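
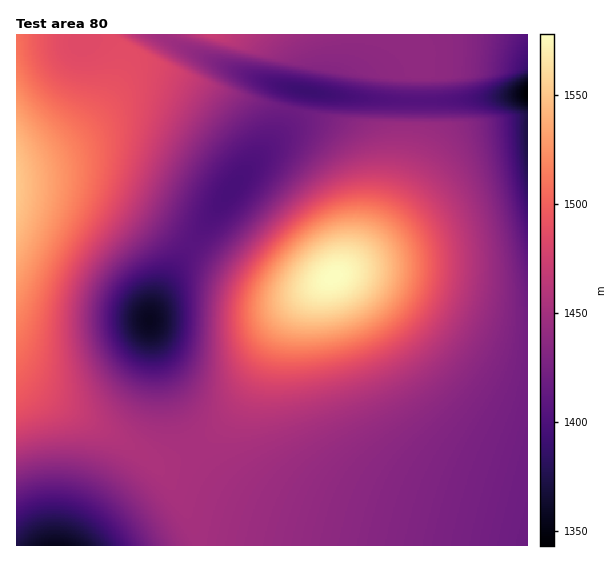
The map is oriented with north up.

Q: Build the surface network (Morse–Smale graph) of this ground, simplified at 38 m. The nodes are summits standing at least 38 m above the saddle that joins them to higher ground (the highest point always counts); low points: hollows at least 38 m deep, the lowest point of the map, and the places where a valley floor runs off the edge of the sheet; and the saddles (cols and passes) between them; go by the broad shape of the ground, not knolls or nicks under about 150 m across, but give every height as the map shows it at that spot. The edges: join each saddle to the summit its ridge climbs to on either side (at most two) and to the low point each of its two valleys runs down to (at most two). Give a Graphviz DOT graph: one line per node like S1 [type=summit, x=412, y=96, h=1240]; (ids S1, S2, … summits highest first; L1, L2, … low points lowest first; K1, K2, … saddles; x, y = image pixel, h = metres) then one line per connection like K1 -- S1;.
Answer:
graph terrain {
  S1 [type=summit, x=334, y=277, h=1578];
  S2 [type=summit, x=17, y=187, h=1552];
  L1 [type=low, x=527, y=93, h=1343];
  L2 [type=low, x=55, y=545, h=1355];
  L3 [type=low, x=150, y=320, h=1357];
  K1 [type=saddle, x=195, y=448, h=1453];
  K2 [type=saddle, x=199, y=545, h=1450];
  K3 [type=saddle, x=291, y=111, h=1418];
  K1 -- S1;
  K1 -- S2;
  K1 -- L1;
  K1 -- L3;
  K2 -- S2;
  K2 -- L1;
  K2 -- L2;
  K3 -- S1;
  K3 -- S2;
  K3 -- L1;
  K3 -- L3;
}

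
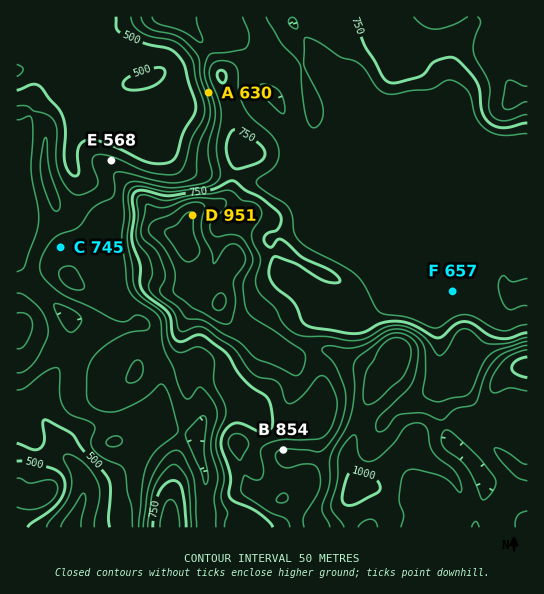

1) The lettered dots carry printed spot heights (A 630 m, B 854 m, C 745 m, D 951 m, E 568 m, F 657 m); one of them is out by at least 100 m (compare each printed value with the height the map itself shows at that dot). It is C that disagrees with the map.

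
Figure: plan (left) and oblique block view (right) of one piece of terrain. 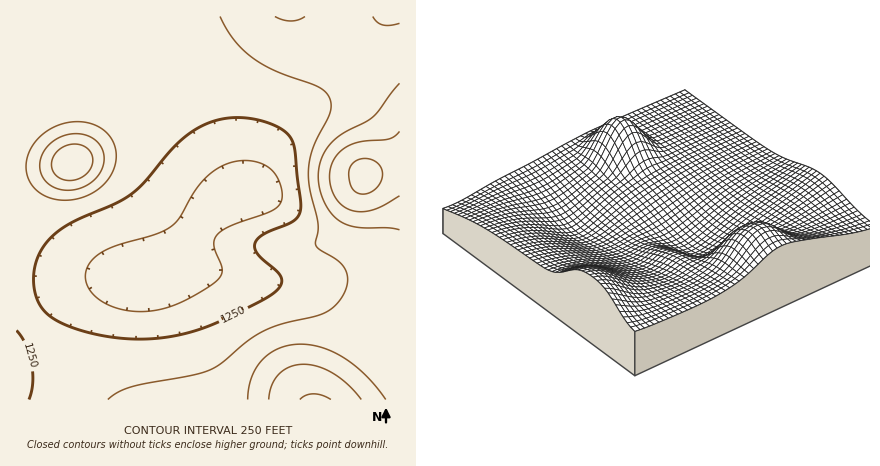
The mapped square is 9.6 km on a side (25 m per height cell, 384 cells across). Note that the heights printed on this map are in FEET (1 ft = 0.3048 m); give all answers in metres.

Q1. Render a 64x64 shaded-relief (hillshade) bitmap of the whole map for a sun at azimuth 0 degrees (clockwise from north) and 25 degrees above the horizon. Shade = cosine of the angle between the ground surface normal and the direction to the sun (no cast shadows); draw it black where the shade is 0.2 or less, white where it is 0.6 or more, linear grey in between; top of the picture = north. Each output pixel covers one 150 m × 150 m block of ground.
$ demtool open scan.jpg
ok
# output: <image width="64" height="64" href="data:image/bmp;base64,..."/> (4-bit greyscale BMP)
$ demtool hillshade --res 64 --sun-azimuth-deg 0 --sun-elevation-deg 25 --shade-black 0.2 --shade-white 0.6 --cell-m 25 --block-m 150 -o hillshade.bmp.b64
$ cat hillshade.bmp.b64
<image width="64" height="64" href="data:image/bmp;base64,Qk12CAAAAAAAAHYAAAAoAAAAQAAAAEAAAAABAAQAAAAAAAAIAAATCwAAEwsAABAAAAAAAAAAAAAAABEREQAiIiIAMzMzAERERABVVVUAZmZmAHd3dwCIiIgAmZmZAKqqqgC7u7sAzMzMAN3d3QDu7u4A////AJmZmZmZmZmZmZmZmZmZmZmZmZmZmZmqqqqrvMzMy7qpmZmZmZmZmZmZmZmaqqmZmZmZmZmZmqqqq7u8zMzLuqmZmZmZmZmZmZmqqqqqqqqqmZmZmZqqq7u7zMzMzLuqmYiIiZmZmZmaqqqqqqqqqqqqqZmqqqu7vMzM3dzMu6qZiIiImZmZmqqqqqqqqqqqqqqqqqqru8zMzd3d3Mu6qZmIiIiZmZmqqqqqqqqqqqqqqqqqqru8zM3d3d3cy6qZmYiIiZmZmqqqqqu7u7u7qqqqqqq7u8zN3d3d3cy7qpmZiIiJmZmqqqq7u7u7u7u7uqqqq7u8zN3d3d3cy7qpmZmIiImZmqqqu7u7u7u7u7u7u7u7u8zN3d3d3cy7qpmZmYiImZmqqqu7u7u7u7u7u7u7u7u8zM3d3d3cy7qpmZmZiIiZmaqqu7u7zMzMzLu7u7u7u7zMzd3d3My7qqmZmZmIiJmaqqu7u8zMzMzMzLu7u7u7vMzMzczMy7qqmZmZmYiJmZqqq7u8zMzMzMzMu7u7u7u8zMzMzMu7qqmZmZmZiImZmqq7u7zMzMzMzMy7u7u7u7vMzMzLu7qqmZmZmZmIiZmaqqu7vMzMzMzMy7u7u7u7u7vMu7u6qqmZmZmZmIiZmZqqq7u7zMzMzMu7u7u7u7u7u7u7u6qqqZmZmZmIiJmZmqqqu7u8zMy7u7u7u7u7u7u7u7uqqqqZmZmZmIiImZmZqqqqu7u7u7u7u7u7u7u7u7uqqqqqmZmZmZmIiIiJmZmZmqqqqqqqqqqqqqqqqqqqqqqqmZmZmZmZiIiIiIiZmZmZmZmZmZmZmZmqqqqqqpmZmZmZmZmZmIiIiIiIiIiIiIiIiIiIiIiJmZmZmZmZiIiIh3iIiIiIiIiIiIiIiIiIiIh3d3d3eIiImZmZiIh3d2ZmZ3d3iIiIiIiIiIiIiIh3d3dmZmd3d4iIiIiId3ZmZmZmZnd3eIiIiIiIiIiHd3d2ZmZmZmd3eIiIiHd3ZmZmZmZmd3d3d3iId4iIh3d3dmZmZmZmZnd3iIiIh3d3d3d3d3d3d3d3d3d3iIh3d3dmZmZlVmZmd3d4iIiIiIiIiIiIiId3dmd3d3eIh3d3dmZmZlVWZmZnd4iImZmaqqqqqqqZiHZmZmZnd4h3d3d2ZmZmZmZmZnd3iImZqru7zMzMu6mHZlVVVWZmiHd3d3ZmZmZmZmZmd3eImaq7vM3d3d3MuYdlQzNEVWaId3d3d2ZmZmZmZmZ3eIiZqrvM3d7u3cupdlQyIiNEVoiHd3ZmZmZmZmZmZ3d3iJmaq7zN3d3cy5hlQyIRIjRFiId2VERFZmZmZmZ3d3eIiZmqu7zMzMuph1QzIhESI0WIdlMhERJFZmZnd3d3d3iIiZmqqru7qph2VDMyIiIzRYdlMQAAABNGd3d3d3d3d3iIiJmZmZmZh2VUREQzMzRFh1QgAAAAATVnd3d3d3d3d3eIiIiIiIh3ZVVVVVVERFWHUyAAAAAAI1d3d3d3d3d3d3d3d3d3d3dmZmZ3ZmVVZodUMgAAAAAjVnd3d3d3d3d3d3d3d3d3d3d3d3d3d3d3h2VDMhEREiRWd3d3d3d3dmZmZmZmd3d3iIiIiImYiIeId2ZVVERERVZ3d3d3d3dmZmZmZmZmd3iJmaqZqqqpmImZmZiId3Zmd3h3d3d3d2ZmZmZmZmZ3iJmru7u7u7qpmaq7vMu6qYiIiId3d3d3ZmZmZmZmZneImrzMzd3dy7qavM3u7u3LupiIiHd3d3dmZmZmZmZmZ4iavN3u7u3cupq83v///+3LqYiIh3d3d2ZmZmZmZmZneJq83u//7ty6iazf/////typiIiHd3d3dmZmZmZmZmd4mrze7//u3LuJm97////+3KmIiIh3d3d2ZmZmZmZmZ3iJq83u7u3Mupmave////7LmIiIiId3d3dmZmZmZmZnd4mrvN3d3Mu6mZmaze7u3LmYiIiIiHd3d3dmZmZmZmd3iJqrvMzMu7qZmZmau7uqmYiIiIiId3d3d3ZmZmZmZ3d4iZqru7u7qpmZmZmZmZmIiIiIiIiHd3d3d3ZmZmZnd3eImZqqqqqqmZmZmZmZiIiIiIiIiIh3d3d3d3ZmZmd3d4iJmZqqqqqZmZmZmZmIiIiIiIiIiIh3d3d3d3Zmd3d3eIiJmZqqqpmZmZmZmZiIiIiIiIiIiId3d3d3d3d3d3d4iImZmqqqmZmZmZmZmZiIiIiIiIiIiHd3d3d3d3d3d3eIiJmZqqqZmZmZmZmZmYiIiIiIiIiIh3d3d3d3d3d3d4iImZmqqpmZmZmZmZmZmIiIiIiIiIiId3d3d3d3d3d3iIiZmaqqmZmZmZmZmZmZiIiIiIiIiIh3d3d3d3d3d3eIiJmZqqqZmZmZmZmZmZmYiIiIiIiIiId3d3d3Z3d3d4iIiZmaqpmZmZmZmZmZmZmIiIiIiIiIh3d3d3Zmd3d3iIiJmZqqmZmZmZmZmZmZmZiIiIiIiIiHd3d3ZmZnd3d4iImZmaqZmZmZmZmZmZmZmYiIiIiIiId3d3ZmZmd3d3iIiZmZqpmZmZmZmZmZmZmZmIiIiIiIh3d3dmZmZ3d3eIiJmZmamZmZmZmZmZmZmZmYiIiIiIiHd3d2ZmZnd3eIiImZmZmZmZmZmZmZmZmZmZmIiIiIiHd3d3ZmZnd3d4iIiZmZmZmZmZmZmZmZmZmZmYiIiIiId3d3dmZmd3d3iIiJmZmZ"/>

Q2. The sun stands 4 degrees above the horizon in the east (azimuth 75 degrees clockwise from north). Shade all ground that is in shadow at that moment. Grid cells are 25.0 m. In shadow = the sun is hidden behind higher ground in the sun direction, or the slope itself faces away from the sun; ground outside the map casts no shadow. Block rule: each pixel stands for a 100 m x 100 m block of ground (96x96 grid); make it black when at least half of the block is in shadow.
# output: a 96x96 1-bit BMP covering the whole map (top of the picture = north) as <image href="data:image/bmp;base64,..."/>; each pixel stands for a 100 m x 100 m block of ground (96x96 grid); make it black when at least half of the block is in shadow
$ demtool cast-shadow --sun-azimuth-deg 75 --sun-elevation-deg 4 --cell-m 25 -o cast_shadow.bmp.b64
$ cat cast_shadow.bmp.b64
<image width="96" height="96" href="data:image/bmp;base64,Qk2+BAAAAAAAAD4AAAAoAAAAYAAAAGAAAAABAAEAAAAAAIAEAAATCwAAEwsAAAIAAAAAAAAA////AAAAAAAAAAAAAAH///AAAAAAAAAAAAH///AAAAAAAAAAAAD//+AAAAAAAAAAAAB//+AAAAAAAAAAAAA//+AAAAAAAAAAAAAf/8AAAAAAAAAAAAAP/4AAAAAAAAAAAAAH/4AAAAAAAAAAAAAD/wAAAAAAAAAAAAAA/gAAAAAAAAAAAAAAPAAAAAAAAAAAAAAAAAAAAAAAAAAAAAAAAAAAAAAAAAAAAAAAAAAAAAAAAAAAAAAAAAAAAAAAAAAAAAAAAAAAAAAAAAAAAAAAAAAAAAAAAAAAAAAAAAAAAAAAAAAAAAAAAAAAAAAAAAAAAAAAAAAAAAAAAAAAAAAAAAAAAAAAAAAAAAAAAAAAAAAAAAAAAAAAAAAAAAAAAAAAAAAAAAAAAAAAAAAAAAAAAAAAAAAAAAAAAAAAAAAAAAAAAAAAAAAAAAAAAAAAAAAAAAAAAAAAAAAAAAAAAAAAAAAAAAAAAAAAAAAAAAAAAAAAAAAAAAAAAAAAAAAAAAAAAAA//AAAAAAAAAAAAAH//+AAAAAAAAAAAAP///AAAAAAAAAAP/////AAAAAAAAAD/////+AAAAAAAAAH/////8AAAAAAAAAH/////wAAAAAAAAAH/////AAAAAAAAAAD/////8AAAAAAAAAD///////8AAAAAAAB////////4AAAAAAA////////8AAAAAAAf///////+AAAAAAAP///////+AAAAAAAH////////AAAAAAAD////////AAAAAAAB////////AD/AAAAA////////AD/8AAAAf///////AD/+AAAAP///////AD/+AAAAH///////AD/+AAAAD///////AD//AAAAA///////AD//AAAAAf//////AD//AAAAAP/////+AD/+AAAAAD/////+AD/+AAAAAB/////+AD/+AAAAAAf////8AD/+AAAAAAP////8AD/+AAAAAAD////4AD/8AAAAAAA////4AD/8AAAAAAAf///wAD/8AAAAAAAH///wAB/4AAAAAAAB///wAAfwAAAAAAAAf//wAADgAAAAAAAAD//gAAAAAAAAAAAAA//gAAAAAAAAAAAAAH/AAAAAAAAAAAAAAA8AAEAAAAAAAAAAAAAAAcAAAAAAAAAAAAAAA8AAAAAAAAAAAAAAA8AAAAAAAAAAAAAAAMAAAAAAAAAAAAAAAAAAAAAAAAAAAAAAAAAAAAAAAAAAAAAAAAAAAAAAAAAAAAAAAAAAAAAAAAAAAAAAAAAAAAAAAAAAAAAAAAAAAAAAAAAAAAAAAAAAAAAAAAAAAAAAAAAAAAAAAAAAAAAAAAAAAAAAAAAAAAAAAAAAAAAAAAAAAAAAAAAAAAAAAAAAAAAAAAAAAAAAAAAAAAAAAAAAAAAAAAAAAAAAAAAAAAAAAAAAAAAAAAAAAAAAAAAAAAAAAAAAAAAAAAAAAAAAAAAAAAAAAAAAAAAAAAAAAAAAAAAAAAAAAAAAAAAAAAAAAAAAAAAAAAAAAABAAAAAAAAAAAAAAAB8AAAAAA="/>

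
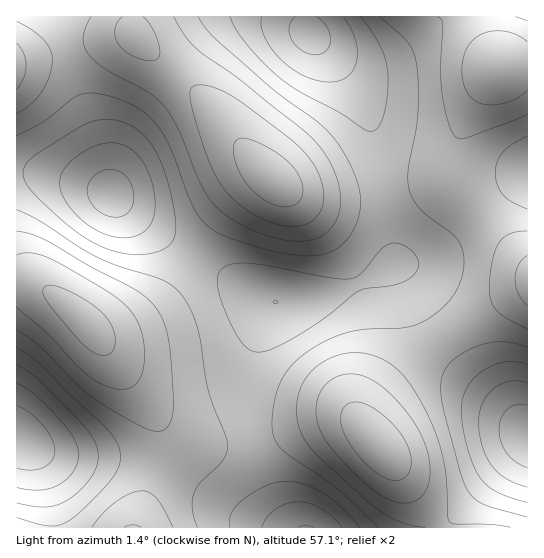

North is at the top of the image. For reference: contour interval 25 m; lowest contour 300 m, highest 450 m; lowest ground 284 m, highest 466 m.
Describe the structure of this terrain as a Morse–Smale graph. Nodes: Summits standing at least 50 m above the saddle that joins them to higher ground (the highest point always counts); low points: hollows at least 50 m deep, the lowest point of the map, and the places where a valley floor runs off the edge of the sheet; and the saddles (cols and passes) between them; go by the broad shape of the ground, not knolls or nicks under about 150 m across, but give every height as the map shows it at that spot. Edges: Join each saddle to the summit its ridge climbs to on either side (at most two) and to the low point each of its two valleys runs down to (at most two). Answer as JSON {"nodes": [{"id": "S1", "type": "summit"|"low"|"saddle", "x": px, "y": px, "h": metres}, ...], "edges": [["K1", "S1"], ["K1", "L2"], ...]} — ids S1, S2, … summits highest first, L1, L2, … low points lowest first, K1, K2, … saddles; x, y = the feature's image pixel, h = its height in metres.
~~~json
{"nodes": [
{"id": "S1", "type": "summit", "x": 381, "y": 446, "h": 466},
{"id": "S2", "type": "summit", "x": 274, "y": 179, "h": 463},
{"id": "S3", "type": "summit", "x": 87, "y": 323, "h": 458},
{"id": "S4", "type": "summit", "x": 499, "y": 67, "h": 450},
{"id": "L1", "type": "low", "x": 21, "y": 439, "h": 284},
{"id": "L2", "type": "low", "x": 526, "y": 437, "h": 284},
{"id": "L3", "type": "low", "x": 111, "y": 194, "h": 290},
{"id": "L4", "type": "low", "x": 310, "y": 34, "h": 292},
{"id": "L5", "type": "low", "x": 306, "y": 527, "h": 299},
{"id": "K1", "type": "saddle", "x": 157, "y": 467, "h": 393},
{"id": "K2", "type": "saddle", "x": 437, "y": 343, "h": 382},
{"id": "K3", "type": "saddle", "x": 254, "y": 442, "h": 370},
{"id": "K4", "type": "saddle", "x": 383, "y": 193, "h": 364},
{"id": "K5", "type": "saddle", "x": 194, "y": 257, "h": 358},
{"id": "K6", "type": "saddle", "x": 358, "y": 283, "h": 349}],
"edges": [["K1", "S3"], ["K1", "L1"], ["K1", "L5"], ["K2", "S1"], ["K2", "S4"], ["K2", "L2"], ["K2", "L3"], ["K3", "S1"], ["K3", "S3"], ["K3", "L3"], ["K3", "L5"], ["K4", "S2"], ["K4", "S4"], ["K4", "L3"], ["K4", "L4"], ["K5", "S2"], ["K5", "S3"], ["K5", "L3"], ["K6", "S1"], ["K6", "S2"], ["K6", "L3"]]}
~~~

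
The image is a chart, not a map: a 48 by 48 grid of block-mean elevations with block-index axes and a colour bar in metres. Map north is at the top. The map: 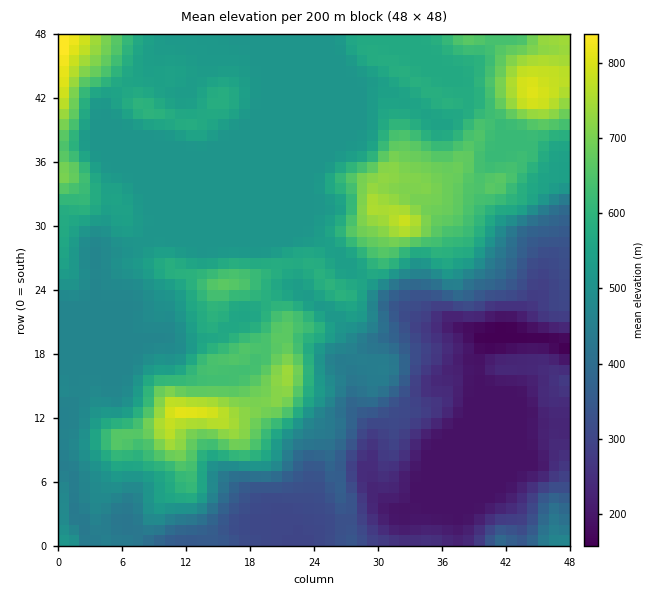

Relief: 150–840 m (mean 490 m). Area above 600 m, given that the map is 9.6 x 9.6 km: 19.5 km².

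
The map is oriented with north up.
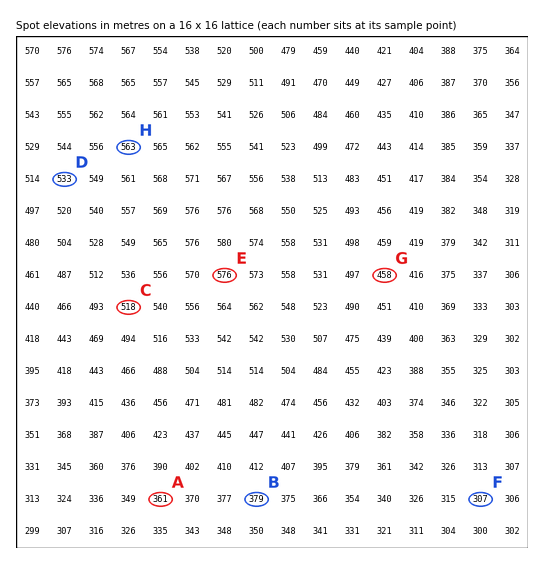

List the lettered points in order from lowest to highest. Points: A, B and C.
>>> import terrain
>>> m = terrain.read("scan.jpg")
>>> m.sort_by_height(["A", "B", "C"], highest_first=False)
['A', 'B', 'C']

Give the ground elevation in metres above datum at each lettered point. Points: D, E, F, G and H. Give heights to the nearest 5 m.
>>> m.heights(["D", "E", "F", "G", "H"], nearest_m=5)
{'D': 535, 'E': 575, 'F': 305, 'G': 460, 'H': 565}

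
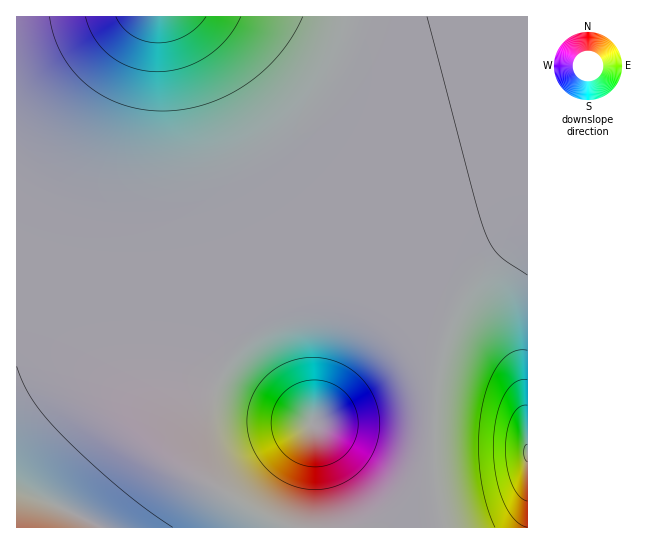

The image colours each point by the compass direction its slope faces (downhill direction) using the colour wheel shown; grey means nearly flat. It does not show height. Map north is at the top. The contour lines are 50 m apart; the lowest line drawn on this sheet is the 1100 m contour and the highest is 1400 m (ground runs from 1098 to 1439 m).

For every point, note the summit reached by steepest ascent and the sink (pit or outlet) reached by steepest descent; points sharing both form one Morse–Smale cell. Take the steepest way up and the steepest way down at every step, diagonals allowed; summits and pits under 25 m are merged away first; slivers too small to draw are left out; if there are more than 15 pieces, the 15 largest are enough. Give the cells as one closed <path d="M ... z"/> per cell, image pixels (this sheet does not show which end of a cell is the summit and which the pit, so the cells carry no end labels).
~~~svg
<path d="M527 16l-511 1 1 511 275-1-47-22-27-17-10-13-3-13 2-33 2-18 10-30 8-16 13-19 15-15 22-15 45-19 136-36 70-36z"/><path d="M527 225l-69 36-152 42-29 13-22 15-15 15-13 19-14 30-8 50 2 26 4 10 7 7 33 21 42 19 150 0-7-46-1-56 2-45 8-42 11-30 19-34 24-26 26-14 3-4z"/><path d="M527 232l-28 17-20 21-12 17-11 22-11 30-8 42-2 45 1 56 9 46 83-1z"/>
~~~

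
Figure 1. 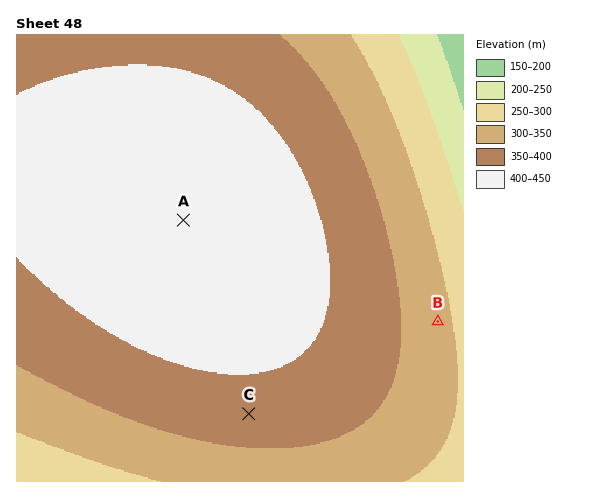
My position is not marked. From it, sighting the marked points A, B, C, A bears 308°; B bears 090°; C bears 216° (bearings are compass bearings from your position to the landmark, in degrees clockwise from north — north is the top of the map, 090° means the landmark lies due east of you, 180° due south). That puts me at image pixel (315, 322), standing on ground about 400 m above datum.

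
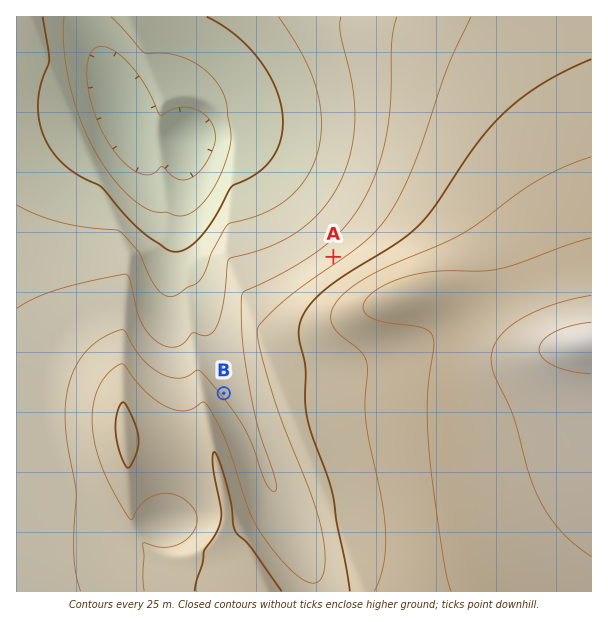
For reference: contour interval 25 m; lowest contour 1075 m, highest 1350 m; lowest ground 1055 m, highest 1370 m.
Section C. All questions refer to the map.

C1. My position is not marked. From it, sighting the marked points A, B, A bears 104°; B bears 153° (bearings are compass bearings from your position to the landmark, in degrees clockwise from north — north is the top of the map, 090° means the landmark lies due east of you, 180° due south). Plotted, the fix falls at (128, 206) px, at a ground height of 1110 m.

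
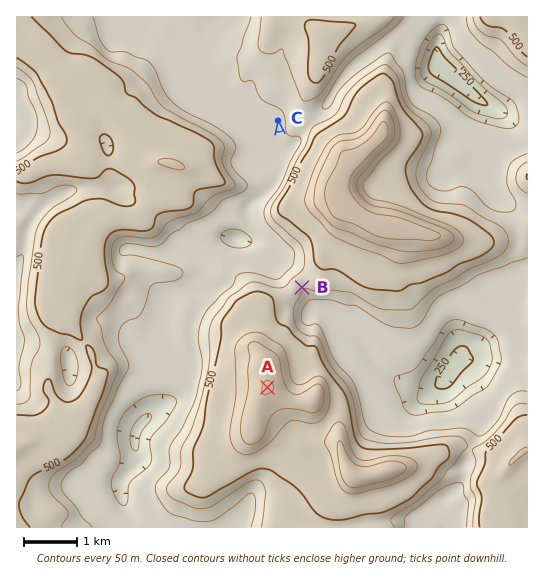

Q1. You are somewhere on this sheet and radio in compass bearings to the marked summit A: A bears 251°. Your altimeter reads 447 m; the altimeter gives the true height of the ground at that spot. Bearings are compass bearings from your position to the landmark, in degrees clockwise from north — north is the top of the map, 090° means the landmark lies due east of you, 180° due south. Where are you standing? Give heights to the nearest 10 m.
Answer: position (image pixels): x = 331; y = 365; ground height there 450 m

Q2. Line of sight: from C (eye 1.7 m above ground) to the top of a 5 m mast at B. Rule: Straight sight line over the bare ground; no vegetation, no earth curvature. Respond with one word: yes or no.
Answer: no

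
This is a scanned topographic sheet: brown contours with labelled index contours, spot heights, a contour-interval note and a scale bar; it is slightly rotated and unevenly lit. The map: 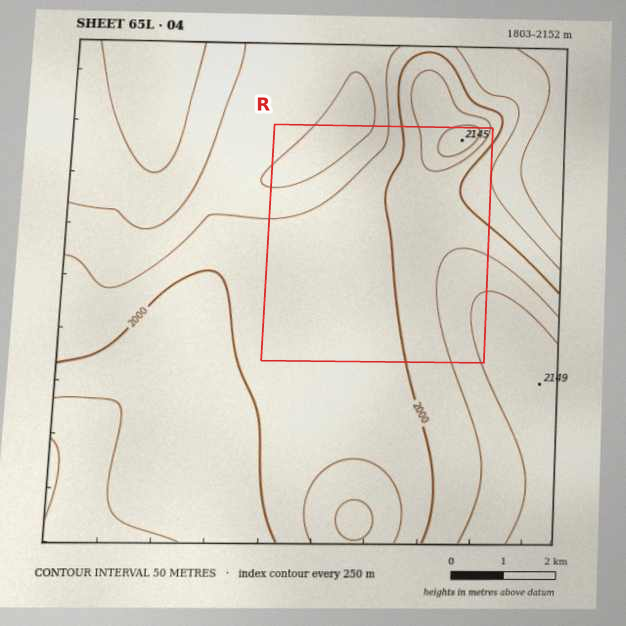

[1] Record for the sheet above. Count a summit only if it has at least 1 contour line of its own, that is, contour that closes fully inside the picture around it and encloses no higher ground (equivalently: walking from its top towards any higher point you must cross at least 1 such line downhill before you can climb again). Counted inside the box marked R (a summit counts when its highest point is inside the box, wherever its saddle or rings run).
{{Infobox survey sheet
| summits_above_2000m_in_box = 1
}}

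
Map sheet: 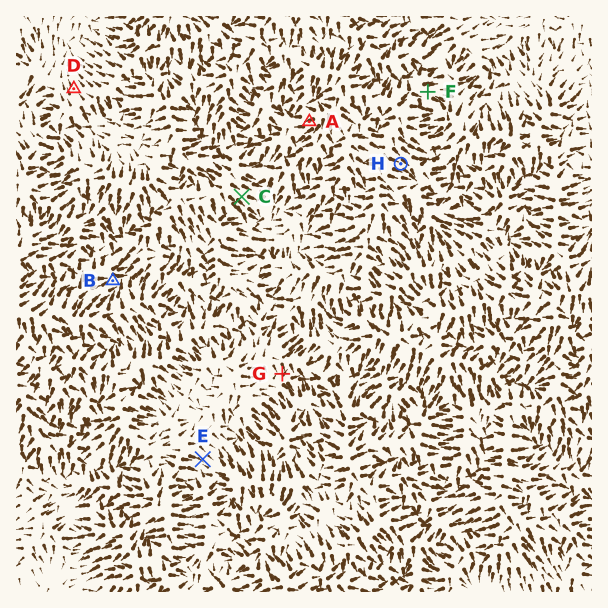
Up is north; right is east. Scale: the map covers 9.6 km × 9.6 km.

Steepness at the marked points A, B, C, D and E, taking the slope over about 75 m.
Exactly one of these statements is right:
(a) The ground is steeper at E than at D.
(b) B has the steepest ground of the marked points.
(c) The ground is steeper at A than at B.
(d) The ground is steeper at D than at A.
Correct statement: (c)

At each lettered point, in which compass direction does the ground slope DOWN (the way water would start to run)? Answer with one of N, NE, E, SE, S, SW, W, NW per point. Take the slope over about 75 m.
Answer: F E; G NE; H SE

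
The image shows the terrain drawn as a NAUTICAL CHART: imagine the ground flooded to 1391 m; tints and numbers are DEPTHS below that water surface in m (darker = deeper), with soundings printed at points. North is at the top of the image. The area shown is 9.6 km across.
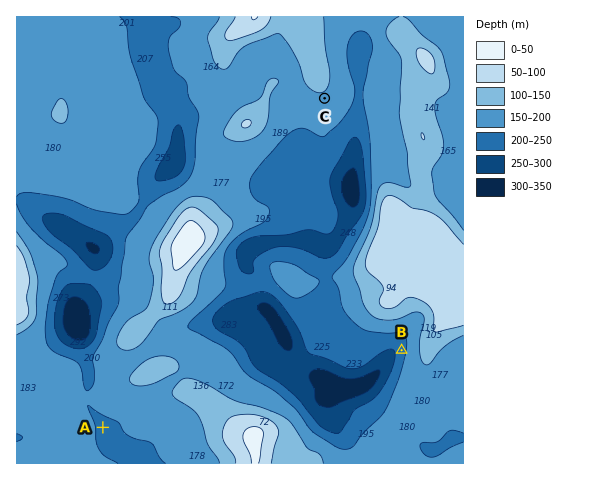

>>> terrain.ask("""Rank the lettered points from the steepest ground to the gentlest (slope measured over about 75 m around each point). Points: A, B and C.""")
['B', 'C', 'A']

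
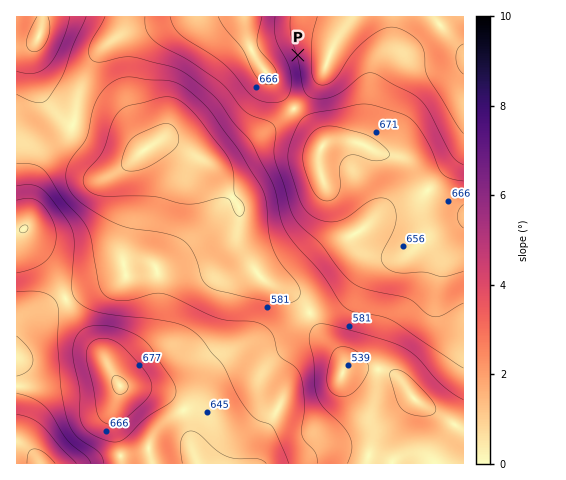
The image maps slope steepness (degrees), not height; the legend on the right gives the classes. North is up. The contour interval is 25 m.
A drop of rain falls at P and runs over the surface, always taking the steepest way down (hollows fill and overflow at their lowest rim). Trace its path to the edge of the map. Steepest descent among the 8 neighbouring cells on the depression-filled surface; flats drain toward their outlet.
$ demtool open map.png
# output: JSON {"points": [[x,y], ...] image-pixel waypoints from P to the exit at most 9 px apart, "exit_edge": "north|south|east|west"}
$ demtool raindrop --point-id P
{"points": [[298, 55], [307, 55], [316, 55], [326, 55], [332, 49], [337, 40], [343, 31], [350, 21], [353, 17]], "exit_edge": "north"}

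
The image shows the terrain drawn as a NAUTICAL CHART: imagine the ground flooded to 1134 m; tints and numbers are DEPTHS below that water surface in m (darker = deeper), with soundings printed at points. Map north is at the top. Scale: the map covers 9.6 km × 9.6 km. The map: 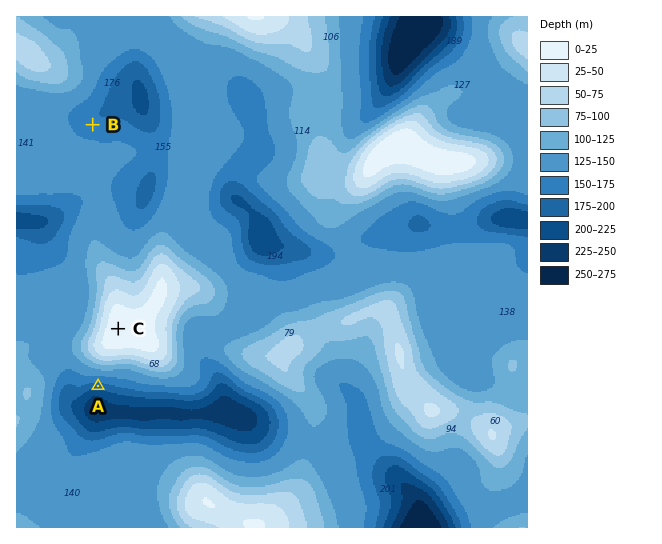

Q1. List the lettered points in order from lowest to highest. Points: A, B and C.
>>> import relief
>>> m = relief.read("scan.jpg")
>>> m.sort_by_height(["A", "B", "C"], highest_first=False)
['A', 'B', 'C']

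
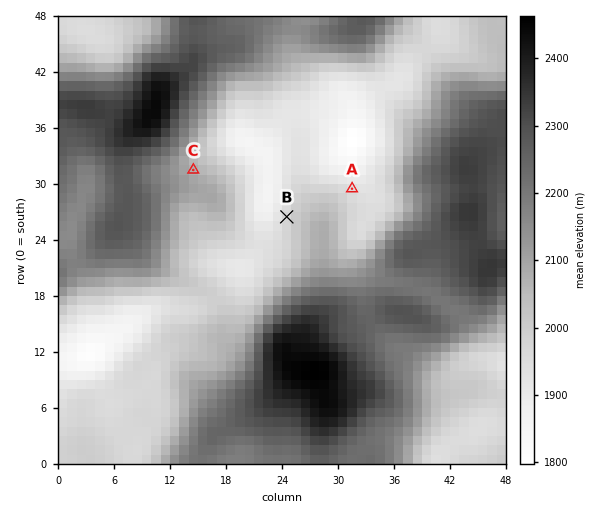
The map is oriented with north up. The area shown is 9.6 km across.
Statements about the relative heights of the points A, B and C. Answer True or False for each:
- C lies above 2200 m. False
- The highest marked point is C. True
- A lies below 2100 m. True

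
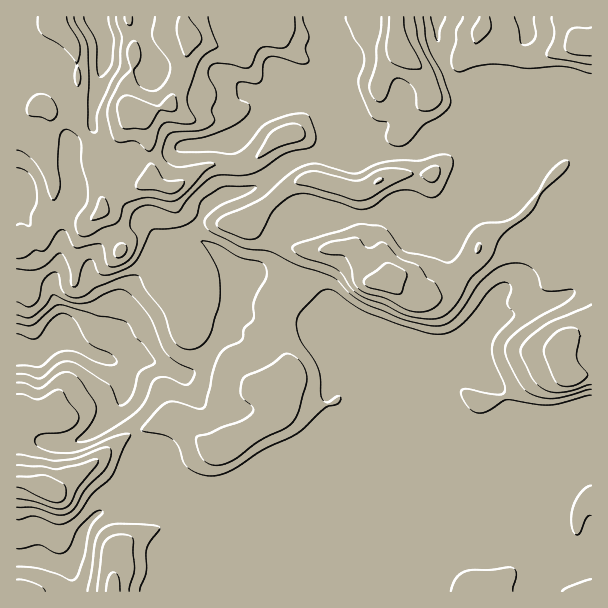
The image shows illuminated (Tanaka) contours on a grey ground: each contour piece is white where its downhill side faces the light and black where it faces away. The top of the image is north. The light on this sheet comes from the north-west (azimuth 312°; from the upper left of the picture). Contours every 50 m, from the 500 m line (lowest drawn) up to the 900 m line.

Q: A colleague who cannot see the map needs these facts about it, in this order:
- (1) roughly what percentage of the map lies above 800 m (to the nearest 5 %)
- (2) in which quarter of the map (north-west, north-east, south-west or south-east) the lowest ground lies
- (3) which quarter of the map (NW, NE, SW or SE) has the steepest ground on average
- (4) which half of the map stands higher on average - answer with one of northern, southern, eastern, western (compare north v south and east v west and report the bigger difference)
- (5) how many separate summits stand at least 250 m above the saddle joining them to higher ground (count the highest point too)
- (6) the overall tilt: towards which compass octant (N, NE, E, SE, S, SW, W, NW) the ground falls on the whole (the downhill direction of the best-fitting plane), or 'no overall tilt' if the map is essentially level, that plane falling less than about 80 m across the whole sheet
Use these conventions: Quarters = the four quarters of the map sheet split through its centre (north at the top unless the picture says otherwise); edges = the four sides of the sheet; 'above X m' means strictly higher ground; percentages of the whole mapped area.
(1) Ground above 800 m makes up about 15 % of the sheet.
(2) The lowest ground is in the south-west quarter.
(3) The north-west quarter is the steepest part of the map.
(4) The northern half stands higher on average than the southern half.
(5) There is 1 summit with 250 m or more of prominence.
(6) The general tilt is down to the south (the land rises towards the north).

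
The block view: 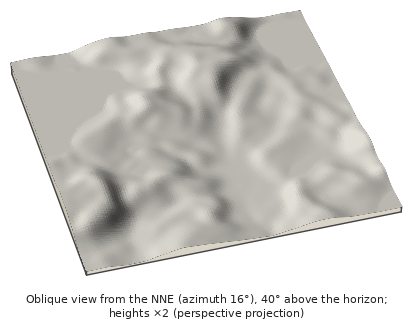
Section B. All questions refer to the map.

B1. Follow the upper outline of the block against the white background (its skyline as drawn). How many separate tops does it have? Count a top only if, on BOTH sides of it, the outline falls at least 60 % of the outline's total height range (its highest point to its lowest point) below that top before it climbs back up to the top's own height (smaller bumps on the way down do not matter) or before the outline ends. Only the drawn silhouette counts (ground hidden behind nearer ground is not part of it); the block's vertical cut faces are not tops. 0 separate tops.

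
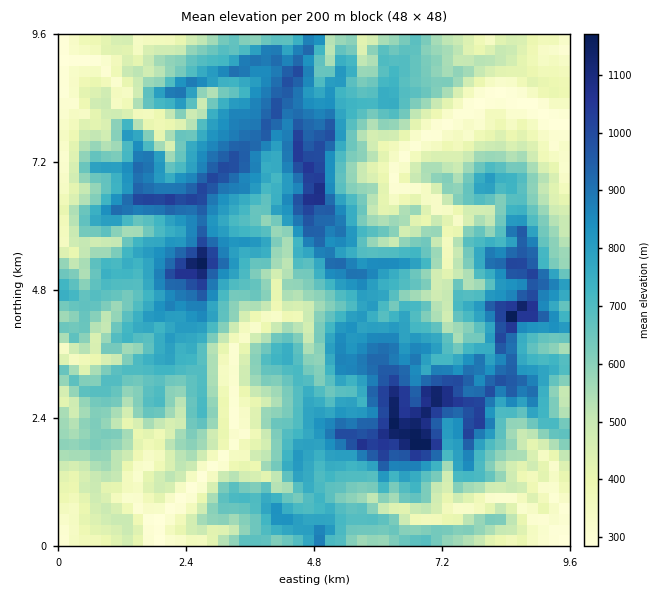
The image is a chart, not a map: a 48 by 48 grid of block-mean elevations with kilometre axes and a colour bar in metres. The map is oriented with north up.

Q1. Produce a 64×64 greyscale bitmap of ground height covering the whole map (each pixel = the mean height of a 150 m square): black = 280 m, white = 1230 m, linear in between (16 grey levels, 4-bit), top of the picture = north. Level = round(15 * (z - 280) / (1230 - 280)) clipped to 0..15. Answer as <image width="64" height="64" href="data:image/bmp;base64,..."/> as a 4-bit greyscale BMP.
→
<image width="64" height="64" href="data:image/bmp;base64,Qk12CAAAAAAAAHYAAAAoAAAAQAAAAEAAAAABAAQAAAAAAAAIAAATCwAAEwsAABAAAAAAAAAAAAAAABEREQAiIiIAMzMzAERERABVVVUAZmZmAHd3dwCIiIgAmZmZAKqqqgC7u7sAzMzMAN3d3QDu7u4A////AAERESMyEAABERNFZ2ZlVnioZ1RVRWZnZVVEMyESIQAAARIiIzMgARIzISNGZnd3eJl3ZVVVZmZmZVVEMzMhEAAREiMzQxABIjREM0VWeImZmYZmZmZkRERUVVVUQyEAABEiMzQyEAARNFVVVmeJmIiId3Z3ZlMREREkRWVCEAEQERIzMyEBEAETRWZmZ5mHd3d3ZmVDIjQzIRESNDEBIRAhIjMxEBIhABJFZnd3iHZmd2VmU0RFVVMSIREREBIhASEjMxEQESIQASRnd2d2VWd2ZlRFZld2UyQzMhESMhABIiNDIiAjMzEAE1ZlVlNGeHZ2ZmZ2Z3ZUJVVUREQxERIiI0NDIBM0QxACRUMzJGeId3d2Zoh4hmU2d3ZlQhEiEjMzREQhASNEMQASIxJGeId3d3d3qYmYhkaYdlQyIzETRDREUyIREjRDEAEhJVZ4iHeIeIm7mqmYZal2VEMzIRNFVVVUQhESNEQxAREzRXiIeJiJu8ys3MqGqXZVVUISNFVVVVVDEhNFVUMgAjJFeIiImazMzM3u7Ja6h2ZUMjNFVFVWVVQSE0VVQzEBEkVneImrzLvN3u7cl6uYdlQzRWZUVVVVQiMiJFZTIQEjVmd4iau6vM7t7sqIrLqGVEVmdlRFVUMiRUQkZmUgASRWZniZmpqqvu3eypiry4ZVZnd1U0VVVDRWZTRndSABJFVWeIiJiZm97N7bqqvKd3Z4dlQyRFZVRWZ2RGdlIAEjRFZ4h3iHir3sve3MzMqHh4l2QyNVZmZFZ3ZEZ2QhAiI0VniGeIeLzeys3ty7u5iomnZTNGdnZlVmdkVnZCASREVWd3ZmZ5q93Kzd3LqrubqqhkRGdVZ2ZmZmZWdkEBNFVWZ3Vnh3mry6mrvMupq7uqmGVWZTRndmZ3d2Z2QQJFZmZ3ZWiYmZq7qYmqmrmau5mYdmVCJERnd3d4d3ZBATVnd3ZVaJmqu6qqh5mImpmrmIeHchEhMzVneIh3dkIBNWd4dlV5mZqqqZqXdniamKuHd3dhJEJWVEVniHd1QhE1Znh2RXmZmaqpiZmHV3h5uodmZUJWQlZ3ZmeIeIZTIBRVZ2U1eZiZmamJmIdVZnnKh2ZVVmZTNWd3d4iIh2QxEjRWVDV4mYiZmYiHdkRVecuId3d2VmU1Z3iHeIiIdkMREjRDNWiJiIiIh3ZkRlaIzamZmYRVZURWeJiIiZmGVCIREiJFZ3iYd3iHZUNXd5nO3MupdVVmVEZ3iZmZmYZlMzISIjVWZ4iGZ4dlQ2d4q83uyodmdmZlVWd4mZqph1VVVCRERFVmeIhlZmVDZ3iau83JiGeGZnZmZ3iZqruXZmZkJFRVZneIiHZUQzNnZoiJq7qYh3ZWd3dniaqry5h2ZmQlVVZ3iZmHd3ZlI2ZEZ4iauqmGZUZ3d3eJvMzcqIdmVCRVZ4iZqZh2ZVQzVEZomqrLqGVURnd3d4ms3dy6mHZVM2ZnmqqqqZiHZTEjV4mbzLl2VUNWd3h3iarN7sqYdmZDZ2ibqZiZmZiHQTVnm6u8p2VDI0VVZ4iJmrveuoh3h0R4iamHd3d3d3ZBNGeam6ynZVEiIzNGiIiZmrypmJmHRGiamJhlRERmZUElZ4h4m5dVQTRUVDVmd4iJu5mIiIdUaaqpqXZlQ0VWMSV2ZmirhlRBNGZnVUVnd4m6iId3ZkWKu6qpd2ZkM0VSE1ZVerp2VDE1Z4iHZmd4iamIdmZVWJq6qphlVFVCI0MRRURomGZUQjV4mqmIiJmZqpiId1aJm7qqmGUzNFQxIREiI2eHZUMyNFZ5q7u7zLq6mIdmZ4isy7qHdUIiRDERNFVEV3dkMjEjRWiavLvMvMupiIdmeavduYdlQhESEBNWZ3ZWdlQyISNFZ4irqqqqvKqZmYaJms24ZlVTEAABNVVoiGd2VDIRI0RWeKqZiZmry6mYh3iazKdlREMQIiRWVGiYeHZUMhEkZ3iZqpl3iZq7uqmXeavMqGVDIhAkVVVEZ4h3dlQyECRoiIiqqXV4mru7qYeJrMyoZUMiEBNERDRWZ2VlQzEQI1ZmZ5qpZHiZq7uph4m8u6hlVUMgASMzI0VVVFQyIRAjVVRWiYdDaImaq7qYiby7uXZlMhEAESIiNERDRDEQESNFRFeYUyR3iJmqqqmJvKu6dlQyIhABEREiMzIzIRAREkQ0aIdSRWV4mZqqupm8qruGVDNDIQABEREiIiIREAESMyNoYyIiNGeJmqqrqauquoZlRVRCEQABEBIhEhAAARESM1UyESMyRoiZmau6q6mph2ZWZlQiEAAQEhERAAAAERNCIREzVXU1eJmZq7qqmaiHd2d3ZEMhEAAREAAAARABIzMRRXiHl0RniImqu6qYmHd3d4dmVEMhAAAAAAAREAEjMxE0eKqoY0Z2iZq7qoiYd2Z3h3ZmVDIQAAAAESIgESIiESRWeaqXZVZ4mauqh4l2Zmd3ZmZlUyEQABIiIiAREhATRERWeZmZmZmZq7uWeZdVZndmZVVVQyEREiIiIBERASNDNFVWd4mqqZmqu5ZXmGRWd2ZlVFVUMzIiIREQAAABIzJFVVZnd4mqmaqbhlWIU0d3dmVUREREMyIRERAAARIiEjRERWZ3Z4mqqZuXVHYzV2Z2VVVDMzRDMhEREBEiMzMRMzI0VVZmZ4iHiahTZjNWZWZlREQyEzMyIREAAREiMyERESM0VWZVVmZ4mWNVMjRFZmVEMyIRIzIhIR"/>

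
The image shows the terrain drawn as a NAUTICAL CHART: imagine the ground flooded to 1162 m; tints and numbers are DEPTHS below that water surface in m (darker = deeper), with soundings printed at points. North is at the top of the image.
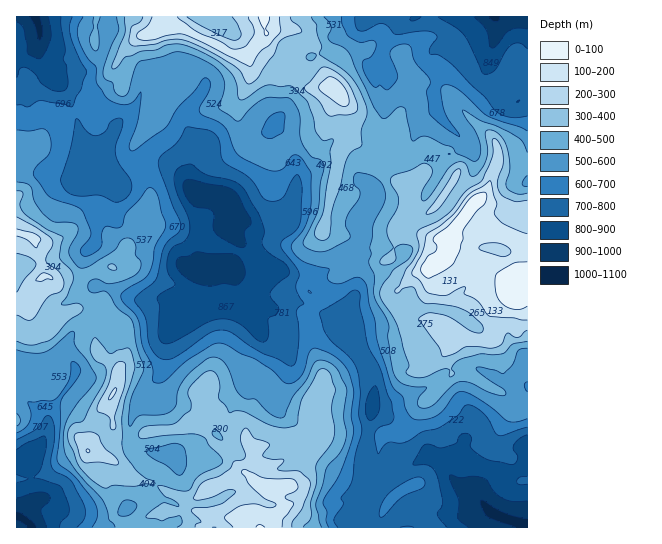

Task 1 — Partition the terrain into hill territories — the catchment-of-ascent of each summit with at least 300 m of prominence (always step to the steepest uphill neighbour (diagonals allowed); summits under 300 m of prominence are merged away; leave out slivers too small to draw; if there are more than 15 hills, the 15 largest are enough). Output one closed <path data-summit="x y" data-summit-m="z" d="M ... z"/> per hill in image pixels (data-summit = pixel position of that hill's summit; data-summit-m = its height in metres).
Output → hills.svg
<path data-summit="261 527" data-summit-m="1068" d="M38 45l-5 6-17 4 0 404 6 1 9-3-2 13 6 21 0 8-14 12-2 6 8 4 6 7 314 0 1-10 11-7 8-10-3-54 11-53 0-17-4-11-12-16-19-16-5-12-5-5-29-14-6 0-14 6-16-4-28-20-4-16 0 12-3 24-15 0-17 6-15-3-3-6 15-16 2-7 0-4-4-5 14-7-5 0-6-9 0-16 5-7 8-4 21 1 6-9-3-14-10-9-28-4-17-21-12-7-15 0-32 19-2 0-12-12-12 4-8 0-1-13-5-12 0-23-3-10-9-24-10-15-14-15-4-8z"/><path data-summit="527 293" data-summit-m="1155" d="M527 16l-162 1-2 8 0 18 6 23 12-5 8 15 16 3 26 12 4 3 1 16-16 11-7 21-7 9-25 9-8 9-4 12 6 13-6 12-10 15 1 17-7 15-6 6-36 20-5-3-16-1-25-11-26-23-9-13-21-1-8 4-5 7 0 16 6 9 5 0-14 7 4 5 0 4-2 7-15 16 3 6 15 3 17-6 15 0 3-24-2-13 5 7 1 10 25 19 19 5 14-6 6 0 29 14 5 5 5 12 19 16 12 16 4 11 0 17-11 53 3 54-8 10-11 7 1 10 179-1z"/><path data-summit="263 17" data-summit-m="1100" d="M365 16l-255 0 1 11-10 31-15 13-20-3-10 7 12 20 9 26 2 29 5 12 0 12 9 1 12-5-2-7 1-13 11-17 2-10 10-6 10-14 8-25 8-5 37-6 7 4 8 11-2 9-18 23 2 15 9 16-7 24 2 18 7 6 20 2 9 4 24-29 14-33 9-12 1 10 18 23 4 9-1 23-8 27 0 6-15 6-15 2-21-14-6 13 24 27 10 7 25 11 24 4 25-15 14-11 7-15-1-17 10-15 6-12-6-13 4-12 8-9 25-9 7-9 7-21 16-11-1-16-4-3-26-12-16-3-8-15-12 5-6-23z"/>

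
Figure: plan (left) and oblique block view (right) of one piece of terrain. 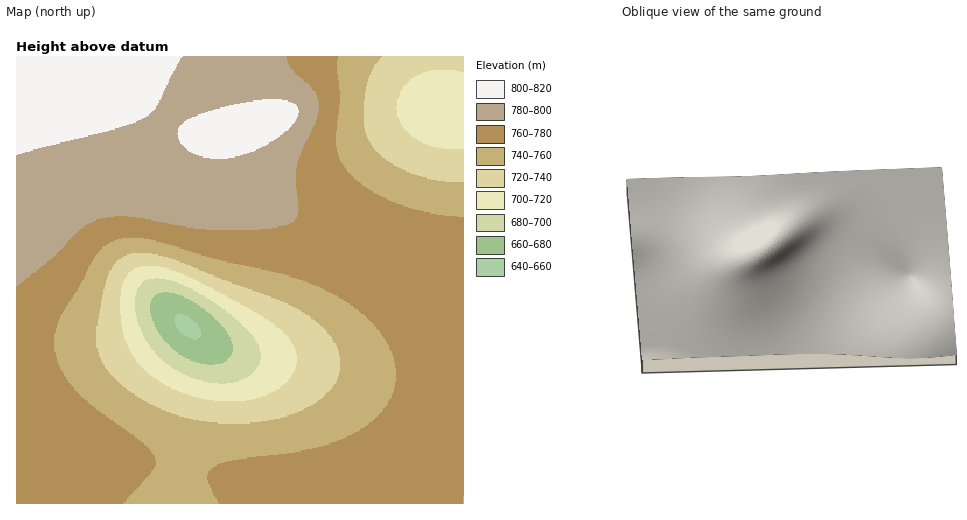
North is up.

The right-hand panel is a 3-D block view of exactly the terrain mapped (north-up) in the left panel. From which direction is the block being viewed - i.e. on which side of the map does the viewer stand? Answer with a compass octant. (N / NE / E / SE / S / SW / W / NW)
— E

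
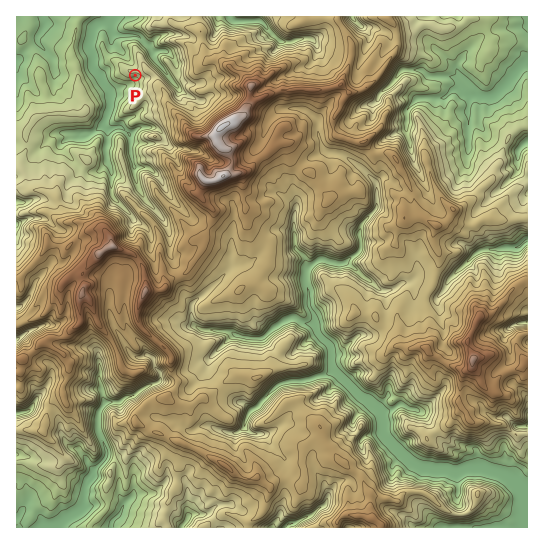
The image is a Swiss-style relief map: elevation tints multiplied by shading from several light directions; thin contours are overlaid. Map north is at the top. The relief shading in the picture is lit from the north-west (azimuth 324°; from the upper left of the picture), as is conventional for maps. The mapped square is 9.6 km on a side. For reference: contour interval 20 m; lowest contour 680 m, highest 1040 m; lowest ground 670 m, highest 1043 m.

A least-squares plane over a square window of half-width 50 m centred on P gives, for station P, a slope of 15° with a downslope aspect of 184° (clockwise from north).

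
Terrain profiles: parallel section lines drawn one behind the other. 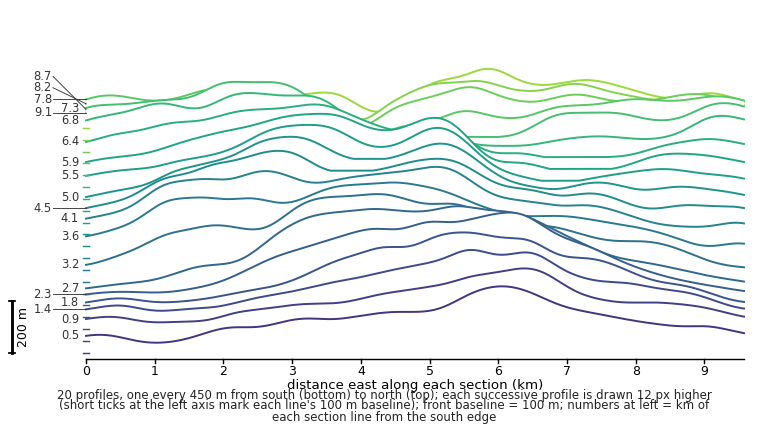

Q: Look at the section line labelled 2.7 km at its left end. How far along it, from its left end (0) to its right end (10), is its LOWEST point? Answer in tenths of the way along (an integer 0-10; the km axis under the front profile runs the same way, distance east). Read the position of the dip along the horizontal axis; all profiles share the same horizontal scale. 0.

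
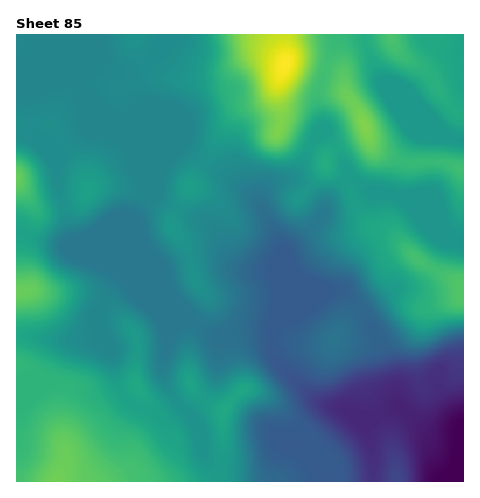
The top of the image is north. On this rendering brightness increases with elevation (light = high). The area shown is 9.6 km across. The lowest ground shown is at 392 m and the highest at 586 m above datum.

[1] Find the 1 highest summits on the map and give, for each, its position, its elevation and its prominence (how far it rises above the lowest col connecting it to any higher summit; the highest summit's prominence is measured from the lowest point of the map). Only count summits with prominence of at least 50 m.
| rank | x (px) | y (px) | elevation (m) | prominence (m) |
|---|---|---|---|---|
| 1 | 286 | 63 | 586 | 194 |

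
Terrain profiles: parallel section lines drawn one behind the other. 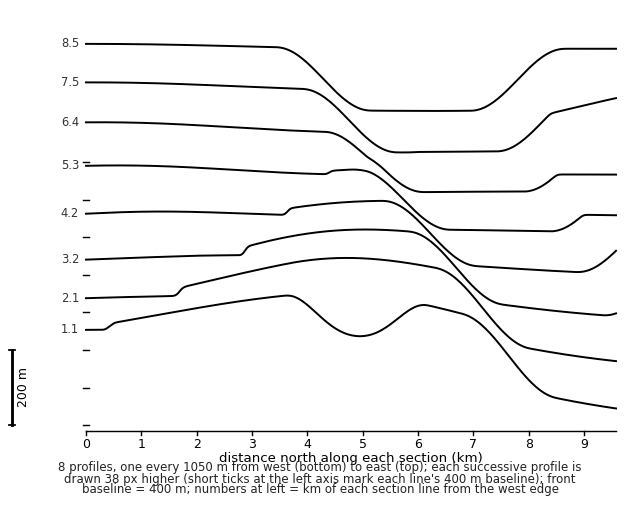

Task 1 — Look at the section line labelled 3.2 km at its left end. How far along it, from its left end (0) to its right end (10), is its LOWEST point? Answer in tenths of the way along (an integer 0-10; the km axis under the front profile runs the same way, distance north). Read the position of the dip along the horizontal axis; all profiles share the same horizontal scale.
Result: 10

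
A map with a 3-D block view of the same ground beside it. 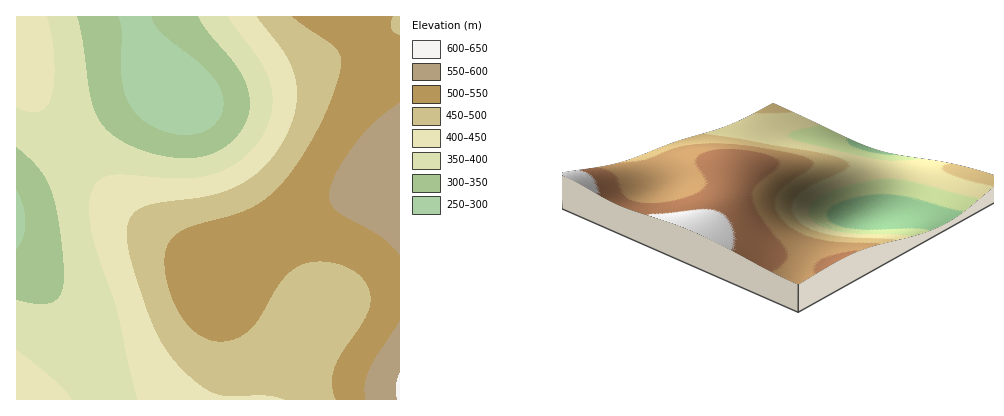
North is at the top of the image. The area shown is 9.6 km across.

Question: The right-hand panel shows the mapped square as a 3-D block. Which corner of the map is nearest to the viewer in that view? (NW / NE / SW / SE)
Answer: NE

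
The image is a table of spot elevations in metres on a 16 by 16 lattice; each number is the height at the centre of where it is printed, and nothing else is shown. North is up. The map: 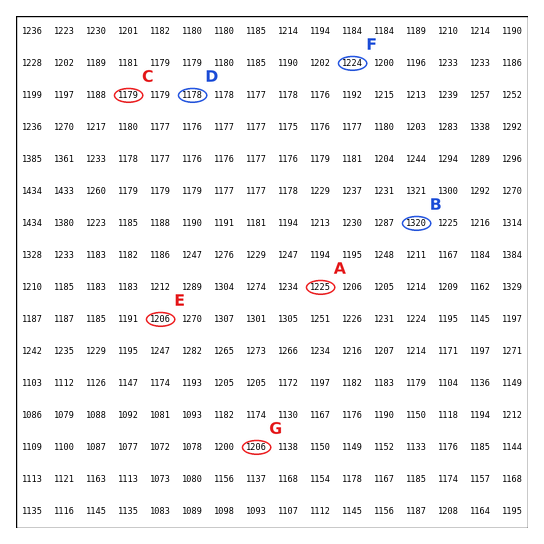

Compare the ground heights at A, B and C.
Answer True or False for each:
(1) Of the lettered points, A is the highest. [False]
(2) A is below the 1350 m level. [True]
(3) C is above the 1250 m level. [False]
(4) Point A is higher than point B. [False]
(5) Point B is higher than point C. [True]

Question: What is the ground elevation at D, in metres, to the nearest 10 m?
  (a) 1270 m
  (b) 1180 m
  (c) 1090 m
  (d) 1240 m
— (b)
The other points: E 1210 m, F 1220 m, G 1210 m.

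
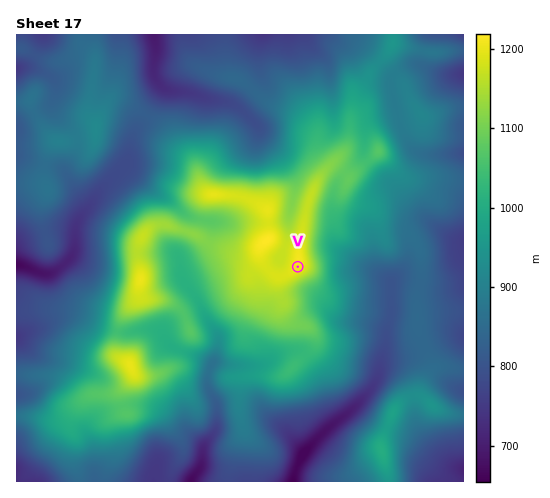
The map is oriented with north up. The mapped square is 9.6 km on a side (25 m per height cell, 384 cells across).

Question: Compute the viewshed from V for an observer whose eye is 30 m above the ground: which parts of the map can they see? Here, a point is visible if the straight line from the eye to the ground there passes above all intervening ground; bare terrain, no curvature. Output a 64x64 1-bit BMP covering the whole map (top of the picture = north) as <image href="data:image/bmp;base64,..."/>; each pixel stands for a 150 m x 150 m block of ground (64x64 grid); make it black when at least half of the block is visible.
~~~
<image width="64" height="64" href="data:image/bmp;base64,Qk0+AgAAAAAAAD4AAAAoAAAAQAAAAEAAAAABAAEAAAAAAAACAAATCwAAEwsAAAIAAAAAAAAA////AAAAAAAAD/4AAD/wAAAH7gAAH+AAAAODAAAP8AAAAAEAAAP4AAAAAQAAA/gAAAAAAAAB+AAAAAABwAD4AAAAAAHAAPgAAAACAIAAfAAAAf4AAAA8IAAB/mAAAD5/AAB+QAAAH38AADfAAAAf/wAAN8AAAA//AAB/wAAAD/MAAH/ADgAP/wAA/4ADgg//AAH/gAHCD/8AA/AAAAIf/wAH8AAABx//AAfwQAAf//8AA/BAAD///wAB8MAD////AADwgAf///8AAH8AH////wAAfgB/////AAB+AH////8AAHwAf////wAAOAB/////AAA4AP/h//8AADgAf8D//wAAeAA/wP/zAAB4AD+A/+EAAHAAH4H94QAAOAAew/3jAAA4AAbH+ecAABwABuf5/wAAAAAO//n/AAAAAD7/+/8AAAAAbv/7/wAAABiGf///AAAAAAM///8AAAAAAB///wAAAAAAD///AAAAAAAPfz8AAAAAAAc8AAAAAAAAAzgAAAAAAAAAMD8AAAAAAAAgPwAAAAAAAAA/AAAAAAAAADkAAAAAAAAAPQAAAAAAAAAfAAAAAAAAAAEAAAAAAAAAAAAAAAAAAAAAAAAAAAAAAAAAAAAAAAAAAAAAAAAAAAAAAAAAAAAAAAAAAAAAAAAAAAAAAAAAAAGAAAAAAAAAAgAAAAAAAAAAAA=="/>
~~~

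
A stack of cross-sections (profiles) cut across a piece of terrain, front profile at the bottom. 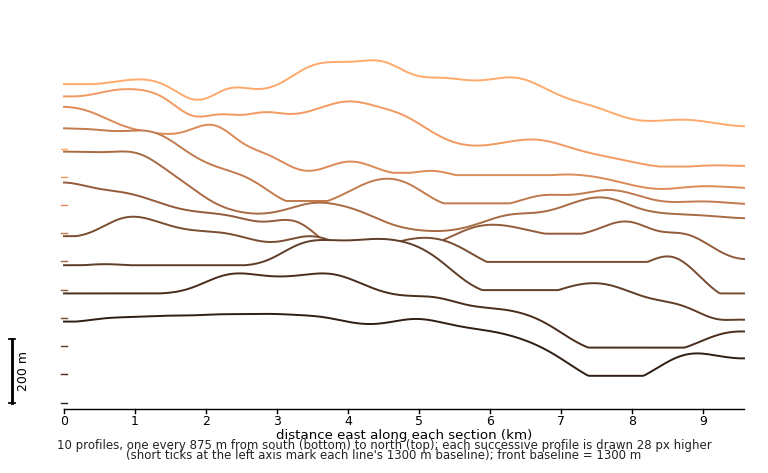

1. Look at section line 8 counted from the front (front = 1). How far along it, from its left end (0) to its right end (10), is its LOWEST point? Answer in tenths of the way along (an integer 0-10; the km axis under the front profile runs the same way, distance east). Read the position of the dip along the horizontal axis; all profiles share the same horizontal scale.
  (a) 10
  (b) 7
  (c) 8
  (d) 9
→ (d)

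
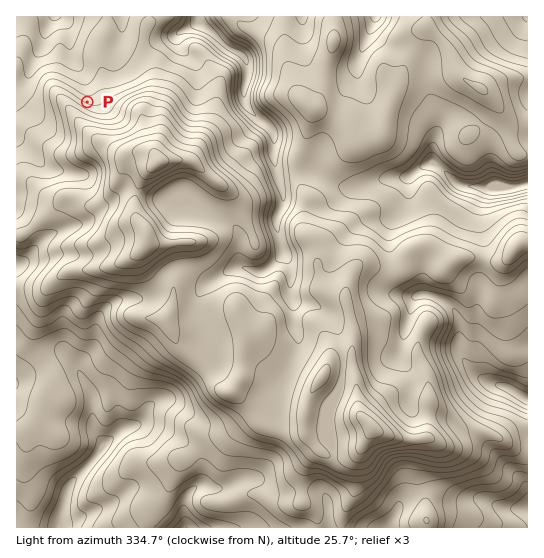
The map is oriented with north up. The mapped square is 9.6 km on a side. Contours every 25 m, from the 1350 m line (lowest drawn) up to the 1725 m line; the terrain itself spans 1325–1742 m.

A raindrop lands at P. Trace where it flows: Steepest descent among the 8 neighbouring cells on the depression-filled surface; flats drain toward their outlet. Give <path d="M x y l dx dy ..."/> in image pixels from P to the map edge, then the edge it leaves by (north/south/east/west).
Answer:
<path d="M87 102l0-19-1-1 0-3-3-5-8-9-4-8 0-7-1-1 0-18-1-1 0-3-11-10"/>
exit: north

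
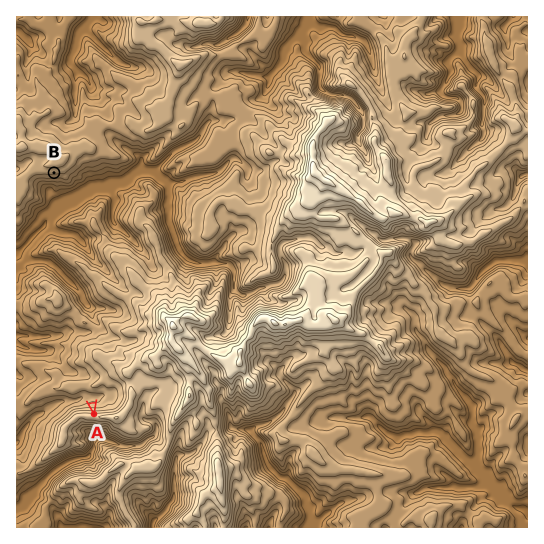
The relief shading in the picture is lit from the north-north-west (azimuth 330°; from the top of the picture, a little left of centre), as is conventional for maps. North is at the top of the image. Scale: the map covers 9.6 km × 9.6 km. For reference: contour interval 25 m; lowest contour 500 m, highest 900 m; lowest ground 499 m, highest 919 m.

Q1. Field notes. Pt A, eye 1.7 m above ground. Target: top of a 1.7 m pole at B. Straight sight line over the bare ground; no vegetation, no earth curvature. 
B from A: seen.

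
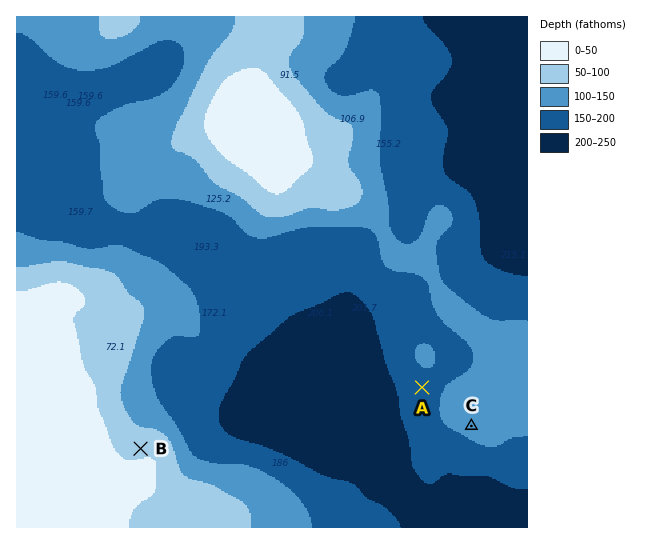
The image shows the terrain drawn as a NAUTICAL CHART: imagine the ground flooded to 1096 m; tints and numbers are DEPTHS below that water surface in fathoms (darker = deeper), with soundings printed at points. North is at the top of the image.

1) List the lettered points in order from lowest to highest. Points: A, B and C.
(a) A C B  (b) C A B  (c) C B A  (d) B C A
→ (a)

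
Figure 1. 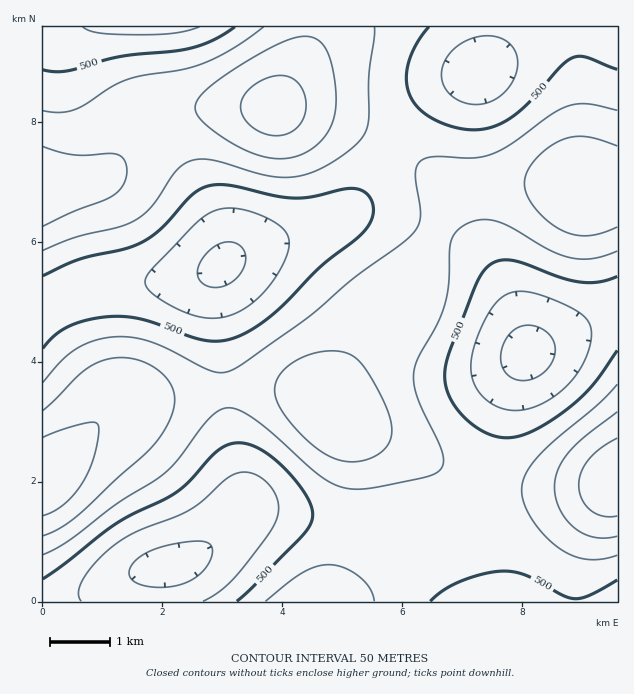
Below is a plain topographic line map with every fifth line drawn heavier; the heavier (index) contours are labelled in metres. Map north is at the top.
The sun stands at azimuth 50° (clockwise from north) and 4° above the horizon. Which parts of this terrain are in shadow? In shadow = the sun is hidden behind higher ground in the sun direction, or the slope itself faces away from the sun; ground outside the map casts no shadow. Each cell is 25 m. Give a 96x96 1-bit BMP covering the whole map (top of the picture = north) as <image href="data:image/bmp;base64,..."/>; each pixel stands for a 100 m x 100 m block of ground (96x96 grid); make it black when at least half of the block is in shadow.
<image width="96" height="96" href="data:image/bmp;base64,Qk2+BAAAAAAAAD4AAAAoAAAAYAAAAGAAAAABAAEAAAAAAIAEAAATCwAAEwsAAAIAAAAAAAAA////AAAAAAAAAAAAAAAAAAP/4AAAAAAAAAAAAAH/+AAAAAAAAAAAAAH//AAAAAAAAAAAAAD//wAAAAMAAAAAAAB//8AAAA/wAAAAAAB//+AAAB/8AAAAAAA///gAAB//gAAAAAA///wAAB//4AAAAAAf//4AAB//8AAAAAAP//4AAA///AAAAAAP//8AAAf//wAAAAAH//8AAAP//8AAAAAH//8AAAH///AAAAAD//8AAAD///wAAAAB//4AAAD///4AAAAB//4AAAB///+AAAAA//wAAAB////AAAAAf/gAAAA////gAAAAP/gAAAA////wAAAAH/AAAAAf///4AAAAD8AAAAAf///wAAAAAwAAAAAf///wAAAAAAAAAAAP///wAAAAAAAAAAAP///gAAAAAAAAAAAH///AAAAAAAAAAAAH//+AAAAAAAAAAAAD//8AAAAAAAAAAAAD//8AAAAAAAAAAAAB//4AAAAAAAAAAAAA//wAAAAAAAAAAAAAf/AAAAAAAAAAAAAAf+AAAAAAAAAAAAAAH8AAAAAAAAAAAAAADgAAAAAAAAAAAAAAAAAAAAAAAAAAAAAAAAAAAAAAAAAAAAAAAAAAAAAAAAAAAAAAAAAAAAAAAAAAAAAAAAAAAAAAAAAAAAAAAAAAAAAAAAAAAAAAAAAAAAAAAAAAAAAAAAAAAAAA/gAAAAAAAAAAAAAD/4AAAAAAAAAAAAAP/8AAAAAAAAAAAAAf/8AAAAAAAAAAAAA//+AAAAAAAAAAAAA//+AAAAAAAAAAAAB//+AAAAAAAAAAAAB//+AAAAAAAAAAAAB//+AAAAAAAAAAAAB//+AAAAAAAAAAAAB//+AAAAAAAAAAAAD///AAAAAAAAAAAAD///AAAAAAAAAAAAD///AAAAAAAAAAAAB///AAAAA/AAAAAAB///AAAAD/4AAAAAB///AAAAH/+AAAAAB///AAAAP//AAAAAB//+AAAAP//wAAAAA//+AAAAP//wAAAAA//8AAAAf//4AAAAAf/4AAAAf//8AAAAAP/wAAAAf//8AAAAAH/gAAAAP//+AAAAAD/AAAAAP//+AAAAAB+AAAAAP//+AAAAAAAAAAAAP//+AAAAAAAAAAAAP//+AAAAAAAAAAAAP//+AAAAAAAAAAAAH//+AAAAAAAAAAAAH//8AAAAAAAAAAAAH//4AAAAAAAAAAAAD//4AAAAAAAAAAAAD//wAAAAAAAAAAAAB//gAAAAAAAAAAAAA//AAAAAAAAAAAAAAf+AAAAAAAAAAAAAAP8AAAAAAAAAAAAAAHwAAAAAAAAAAAAAAAAAAAAAAAAAAAAAAAAAAAAAAAAAAAAAAAAAAAAAAAAAAAAAAAAAAAAAAAAAAAAAAAAAAAAAAAAAAAAAAAAAAAAAAAAAAAAAAAAAAAAAAAAAAAAAAAAAAAAAAAAAAAAAAAAAAAAAAAAAAAAAAAAAAAAAAAAAAAAAAAAAAAAAAAAAAAAAAAAAAAAAAAAAAAAAAAAAAAAAAAAAAAAAAAAAAAAAAAAAA="/>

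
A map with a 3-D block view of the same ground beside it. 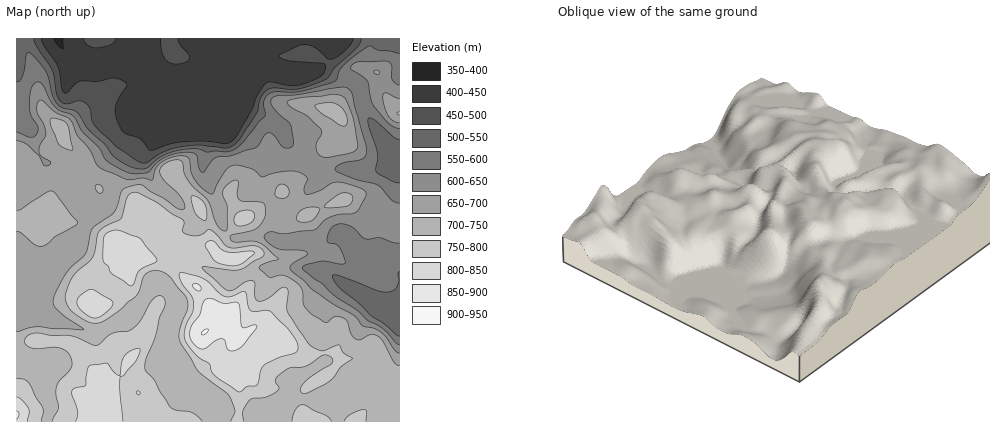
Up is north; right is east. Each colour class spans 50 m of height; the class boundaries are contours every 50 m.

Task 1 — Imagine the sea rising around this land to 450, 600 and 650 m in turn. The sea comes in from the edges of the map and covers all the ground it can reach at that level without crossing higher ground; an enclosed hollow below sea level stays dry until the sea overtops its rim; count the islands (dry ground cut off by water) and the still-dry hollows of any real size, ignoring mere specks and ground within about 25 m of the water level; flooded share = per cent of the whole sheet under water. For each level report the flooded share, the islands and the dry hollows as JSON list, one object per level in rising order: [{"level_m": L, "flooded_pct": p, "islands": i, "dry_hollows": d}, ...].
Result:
[{"level_m": 450, "flooded_pct": 13, "islands": 0, "dry_hollows": 0}, {"level_m": 600, "flooded_pct": 30, "islands": 0, "dry_hollows": 0}, {"level_m": 650, "flooded_pct": 39, "islands": 1, "dry_hollows": 0}]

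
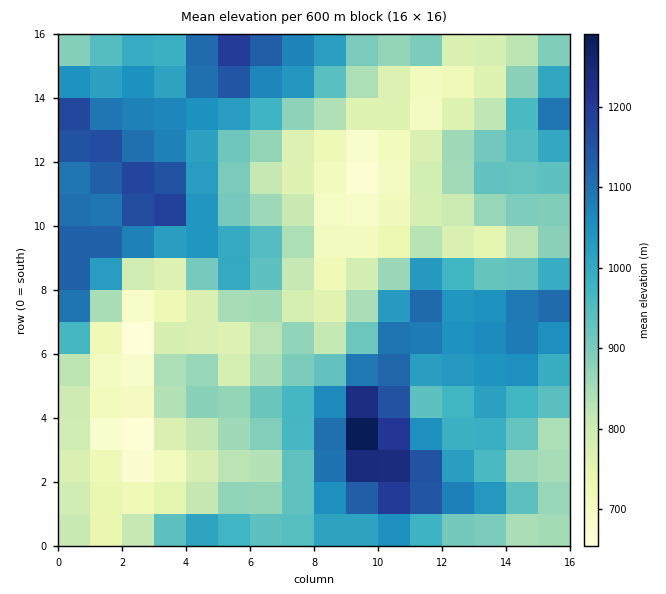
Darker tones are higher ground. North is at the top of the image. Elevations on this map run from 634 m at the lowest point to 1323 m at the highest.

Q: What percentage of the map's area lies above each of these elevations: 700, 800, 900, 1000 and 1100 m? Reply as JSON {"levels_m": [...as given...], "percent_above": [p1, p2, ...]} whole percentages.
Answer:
{"levels_m": [700, 800, 900, 1000, 1100], "percent_above": [94, 75, 53, 34, 13]}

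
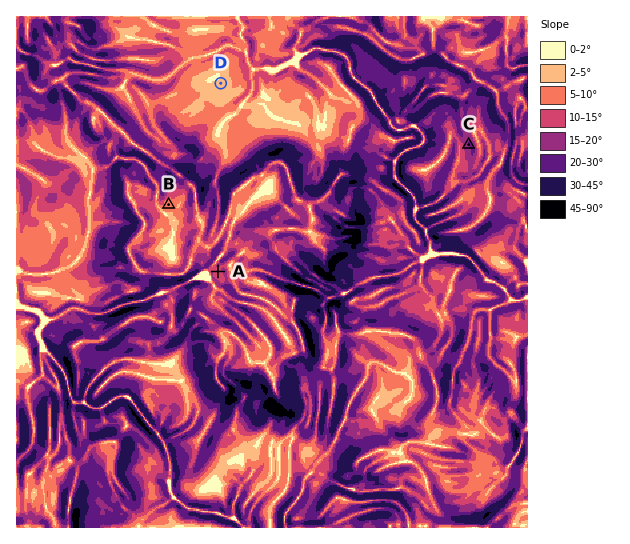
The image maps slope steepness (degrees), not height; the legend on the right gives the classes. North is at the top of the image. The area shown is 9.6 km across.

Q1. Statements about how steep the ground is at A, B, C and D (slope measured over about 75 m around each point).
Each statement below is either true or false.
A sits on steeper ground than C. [false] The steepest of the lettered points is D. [false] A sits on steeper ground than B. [true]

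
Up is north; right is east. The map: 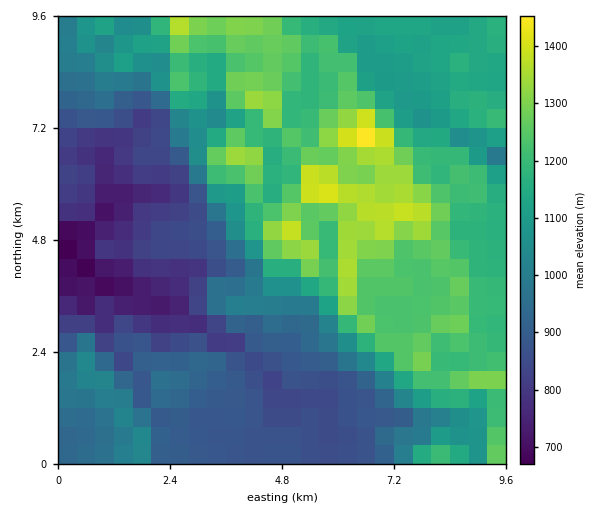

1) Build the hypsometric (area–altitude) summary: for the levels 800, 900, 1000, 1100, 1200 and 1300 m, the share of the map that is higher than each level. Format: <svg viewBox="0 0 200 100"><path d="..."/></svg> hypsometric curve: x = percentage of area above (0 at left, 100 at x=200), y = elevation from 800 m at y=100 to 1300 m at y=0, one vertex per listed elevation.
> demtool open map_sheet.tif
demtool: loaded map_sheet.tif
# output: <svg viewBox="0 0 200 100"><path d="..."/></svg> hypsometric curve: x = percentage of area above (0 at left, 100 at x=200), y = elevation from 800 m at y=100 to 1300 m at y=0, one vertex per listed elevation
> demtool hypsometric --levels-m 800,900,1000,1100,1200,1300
<svg viewBox="0 0 200 100"><path d="M182 100l-39-20-26-20-20-20-42-20-37-20"/></svg>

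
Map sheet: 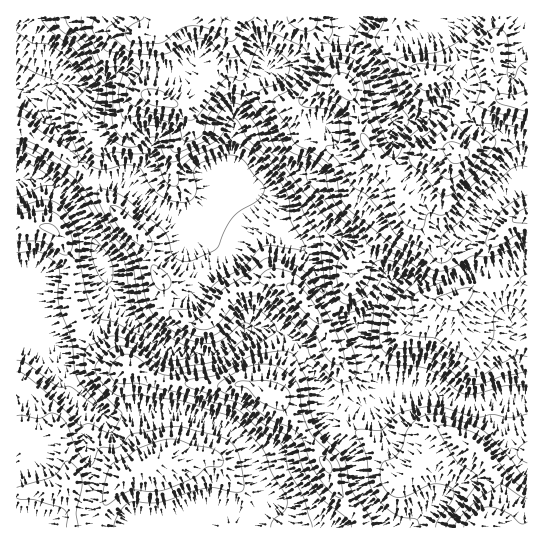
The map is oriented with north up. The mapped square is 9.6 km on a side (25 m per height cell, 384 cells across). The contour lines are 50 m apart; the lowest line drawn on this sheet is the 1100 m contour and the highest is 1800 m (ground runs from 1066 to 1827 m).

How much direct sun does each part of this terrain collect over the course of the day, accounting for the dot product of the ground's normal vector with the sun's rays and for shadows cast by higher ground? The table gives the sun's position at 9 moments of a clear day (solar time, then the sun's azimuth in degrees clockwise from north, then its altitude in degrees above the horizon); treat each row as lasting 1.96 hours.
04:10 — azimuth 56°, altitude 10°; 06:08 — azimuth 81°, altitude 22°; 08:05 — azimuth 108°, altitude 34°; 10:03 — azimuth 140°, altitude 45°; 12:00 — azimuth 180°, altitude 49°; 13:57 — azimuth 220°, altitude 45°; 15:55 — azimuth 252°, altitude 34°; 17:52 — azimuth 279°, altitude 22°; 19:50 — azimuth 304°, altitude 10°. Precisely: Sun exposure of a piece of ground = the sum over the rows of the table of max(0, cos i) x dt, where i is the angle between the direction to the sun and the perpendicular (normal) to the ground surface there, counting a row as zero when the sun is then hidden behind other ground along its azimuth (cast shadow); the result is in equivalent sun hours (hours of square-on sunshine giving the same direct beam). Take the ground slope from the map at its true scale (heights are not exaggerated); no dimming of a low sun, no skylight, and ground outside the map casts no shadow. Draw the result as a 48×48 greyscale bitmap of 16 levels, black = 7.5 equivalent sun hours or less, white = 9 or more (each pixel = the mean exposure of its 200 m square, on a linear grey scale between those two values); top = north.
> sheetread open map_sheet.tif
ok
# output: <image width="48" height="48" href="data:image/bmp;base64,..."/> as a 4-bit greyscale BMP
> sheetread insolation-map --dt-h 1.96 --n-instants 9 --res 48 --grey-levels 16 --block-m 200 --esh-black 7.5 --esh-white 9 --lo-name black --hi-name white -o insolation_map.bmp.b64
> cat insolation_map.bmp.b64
<image width="48" height="48" href="data:image/bmp;base64,Qk32BAAAAAAAAHYAAAAoAAAAMAAAADAAAAABAAQAAAAAAIAEAAATCwAAEwsAABAAAAAAAAAAAAAAABEREQAiIiIAMzMzAERERABVVVUAZmZmAHd3dwCIiIgAmZmZAKqqqgC7u7sAzMzMAN3d3QDu7u4A////ALu7u7u6u7u7u7qruqq7u7uou8unVGq7urvMu7vLu8y7u7u7upmru9t5zMy4UiWJqczMy7q8zMzMu7zMuYmqvcd6zMzLljR4h6u7y6qs3MzdzMzLuau7zJV7zMzMynaJY4iImYqazMzMzMy6ubu8zIeau7zMzLqoNamZl3mYmru7vMyquqq8ymmZqru8zMy1aru6p4mGaJq6u7qamqqrkzqqqqq7vMx1q7u7p5l2dmiZmYdnq7u6QHu6mqq7u7g4qru7p6h4h2VmZkNZzd3IOLupmqu7uWJZqbqqZ5d4iHdmZFes3d3Ga7qImZmqYQKJmYiXN4eaqZh2ebvd3dyGi6mZmHUyAliYiJqVWVfMzLu7zd3d3MuIm7u7qHVEerqZqaqFl3zd3Nzd3d3dy7mJu8zLqqqIrMzKq7hYp83czMy6qYeamIdovMy7vLqrzd3dzHV6qbury4QQAAAFd3Z5vMuszKu83d3dzFeqqZh3dBAREiACRWiqzMmLzMzN3czMzJq6qZhkAABYq6YyNXmqu5d73czd3MvMzLu7uqhjACnd3dtTVmaLumd5rMzMzLu7u7u7u6l1Js3d3d2kd4rNyEmYirvMu7u7u7u7u6mGe93KiL3Zq8zdpIy4aJq8zLu7y7u7u5mGm8uoZozcvM3bFM3GV6u8zLu8zLu6qpl3qru6mGrNzd2zCd3bRXmaq7zMzLu6qplomby7uWWLzMpQKszcVSRWVYu8zLu6moZ5mauZqoU0ipUReaupeqvMt1eZqsu7ukOKqqiJqqljNUI2mImnrd3d3bu6iMvNyRSbu7maqqqoVURHl2iqzd3Lu8zduczdxyi93bmruru6h2Z6lkas3d3LmarN3MzMgSnN24iru7u7qXerqZrMzMzLzLmc3ZqYMFrMlWmru7u6l3m7vN3cu8y8zMuJzCREMYzJVpq7u7uod3mrzd3Ly8u8y7qXeCNEKLyVabzMy7qHd4q8zMzMu7vMzLqHdmVDfMp4q7zMu6d3iKzNy6vLu6vMzcupeYd53cqru7vKmnd4iszKqrzMy7u7zd26iqvN3bzMuqvLp0RFnNy6vLu8yrzMzd3Lm83dyr27y6zd24Znzd3d3am7iJvMzMzMvN3beMut3Ku93cqr3d3dyovJNlaKqYnMzNyFa7i9ypub3dqbu7u7qJqlV0MkdkabzKVHuoi8qb3cy6h5u8u7qZmEeGVCWIqqzCOKqGeJrN3dzLmK3MzLmrqWKLumaszM3TSZh1d5zdzLvN2s3LvLzdyTO93LmbzMzFiHVVd4q6mJq83MqGaKzdyBW83duqmpiJqYiJunZ2eau7zMp2VWerlQi8zMzLqod7uqq73aiaq7q7zLuql1V3QUu7uqu8u6qruqurzM3MzLurzLq7uoUxEqynVWirvLqbqay8u83MzLu7zLqsy6cySNuWVWeZm6qsqs3czN3MzMy8zLzMzMupmru6mZiHaIqsy93cu6mrvMzNzMzMzMu7pknMu6qYZXmsy7upiZiau7zMy7zMvLqruVe7u7u6mJqg=="/>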